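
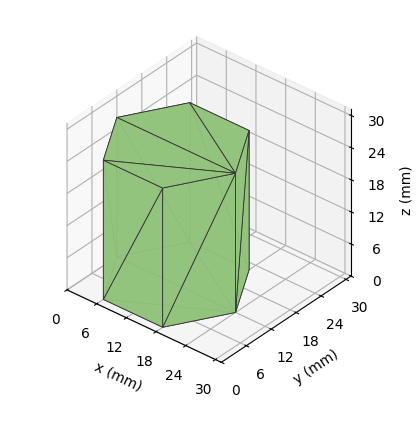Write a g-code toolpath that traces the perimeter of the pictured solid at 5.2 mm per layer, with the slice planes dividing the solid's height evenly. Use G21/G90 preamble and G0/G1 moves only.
Reading the render: the shape is a regular 6-sided prism (a cylinder approximated with 6 flat sides), circumscribed radius ≈ 12 mm, height ≈ 26 mm (dimensions read to the nearest mm from the axis ticks). For the g-code, the solid's height is divided into equal slices at the stated Δz and each level perimeter traced with G1 moves after a G0 lift.

; perimeter-only toolpath
G21 ; units = mm
G90 ; absolute positioning
G28 ; home
; layer 1
G0 Z5.2
G0 X24.0 Y12.0
G1 X18.0 Y22.4
G1 X6.0 Y22.4
G1 X0.0 Y12.0
G1 X6.0 Y1.6
G1 X18.0 Y1.6
G1 X24.0 Y12.0
; layer 2
G0 Z10.4
G0 X24.0 Y12.0
G1 X18.0 Y22.4
G1 X6.0 Y22.4
G1 X0.0 Y12.0
G1 X6.0 Y1.6
G1 X18.0 Y1.6
G1 X24.0 Y12.0
; layer 3
G0 Z15.6
G0 X24.0 Y12.0
G1 X18.0 Y22.4
G1 X6.0 Y22.4
G1 X0.0 Y12.0
G1 X6.0 Y1.6
G1 X18.0 Y1.6
G1 X24.0 Y12.0
; layer 4
G0 Z20.8
G0 X24.0 Y12.0
G1 X18.0 Y22.4
G1 X6.0 Y22.4
G1 X0.0 Y12.0
G1 X6.0 Y1.6
G1 X18.0 Y1.6
G1 X24.0 Y12.0
; layer 5
G0 Z26.0
G0 X24.0 Y12.0
G1 X18.0 Y22.4
G1 X6.0 Y22.4
G1 X0.0 Y12.0
G1 X6.0 Y1.6
G1 X18.0 Y1.6
G1 X24.0 Y12.0
M2 ; end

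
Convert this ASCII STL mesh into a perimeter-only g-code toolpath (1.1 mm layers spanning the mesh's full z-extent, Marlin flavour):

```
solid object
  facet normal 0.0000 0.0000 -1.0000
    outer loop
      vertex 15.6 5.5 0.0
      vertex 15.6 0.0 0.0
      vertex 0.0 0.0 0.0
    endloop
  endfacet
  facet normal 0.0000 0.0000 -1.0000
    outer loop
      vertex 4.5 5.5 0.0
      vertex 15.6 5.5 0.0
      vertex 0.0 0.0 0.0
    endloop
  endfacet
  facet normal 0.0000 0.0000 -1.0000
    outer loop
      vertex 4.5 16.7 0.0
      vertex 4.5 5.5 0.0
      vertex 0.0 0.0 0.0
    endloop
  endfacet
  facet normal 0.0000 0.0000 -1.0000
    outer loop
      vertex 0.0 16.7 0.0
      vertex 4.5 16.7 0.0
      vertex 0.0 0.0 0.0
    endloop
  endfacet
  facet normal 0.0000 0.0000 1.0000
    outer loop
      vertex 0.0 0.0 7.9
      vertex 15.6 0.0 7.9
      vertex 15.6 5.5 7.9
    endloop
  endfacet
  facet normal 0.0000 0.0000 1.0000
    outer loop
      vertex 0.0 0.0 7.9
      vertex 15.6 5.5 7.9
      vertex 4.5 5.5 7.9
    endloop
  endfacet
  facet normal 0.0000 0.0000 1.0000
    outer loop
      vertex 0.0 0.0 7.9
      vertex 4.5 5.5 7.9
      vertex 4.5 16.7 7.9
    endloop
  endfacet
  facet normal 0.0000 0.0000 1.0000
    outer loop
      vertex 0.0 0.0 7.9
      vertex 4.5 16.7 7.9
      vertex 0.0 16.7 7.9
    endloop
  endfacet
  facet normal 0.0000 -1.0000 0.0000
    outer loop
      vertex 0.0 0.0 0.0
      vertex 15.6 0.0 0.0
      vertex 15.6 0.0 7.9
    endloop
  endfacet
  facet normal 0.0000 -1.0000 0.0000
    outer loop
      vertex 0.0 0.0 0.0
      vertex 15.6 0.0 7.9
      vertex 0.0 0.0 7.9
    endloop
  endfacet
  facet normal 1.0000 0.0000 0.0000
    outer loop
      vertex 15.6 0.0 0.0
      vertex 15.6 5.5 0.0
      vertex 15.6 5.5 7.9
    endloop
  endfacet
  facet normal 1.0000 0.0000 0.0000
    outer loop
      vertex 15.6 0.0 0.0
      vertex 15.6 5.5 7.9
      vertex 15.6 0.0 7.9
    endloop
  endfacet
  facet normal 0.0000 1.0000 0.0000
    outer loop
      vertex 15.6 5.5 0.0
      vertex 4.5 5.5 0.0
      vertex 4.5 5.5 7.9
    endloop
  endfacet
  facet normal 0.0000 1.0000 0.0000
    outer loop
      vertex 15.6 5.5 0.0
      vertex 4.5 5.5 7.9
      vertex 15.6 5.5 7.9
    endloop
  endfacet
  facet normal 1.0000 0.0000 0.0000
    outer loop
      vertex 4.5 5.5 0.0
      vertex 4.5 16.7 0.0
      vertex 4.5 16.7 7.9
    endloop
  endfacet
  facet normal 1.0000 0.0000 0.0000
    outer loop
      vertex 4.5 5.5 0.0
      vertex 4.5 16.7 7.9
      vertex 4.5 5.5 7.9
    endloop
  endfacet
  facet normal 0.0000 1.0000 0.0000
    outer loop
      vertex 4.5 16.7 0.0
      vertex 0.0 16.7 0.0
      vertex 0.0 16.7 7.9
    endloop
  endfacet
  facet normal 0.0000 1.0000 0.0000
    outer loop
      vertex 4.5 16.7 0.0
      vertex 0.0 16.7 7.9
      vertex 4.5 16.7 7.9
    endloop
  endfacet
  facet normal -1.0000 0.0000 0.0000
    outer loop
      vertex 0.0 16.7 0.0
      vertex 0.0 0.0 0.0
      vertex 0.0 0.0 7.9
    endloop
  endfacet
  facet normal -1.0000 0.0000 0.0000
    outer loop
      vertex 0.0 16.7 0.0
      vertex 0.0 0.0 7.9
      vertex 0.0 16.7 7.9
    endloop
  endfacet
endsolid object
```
; perimeter-only toolpath
G21 ; units = mm
G90 ; absolute positioning
G28 ; home
; layer 1
G0 Z1.1
G0 X0.0 Y0.0
G1 X15.6 Y0.0
G1 X15.6 Y5.5
G1 X4.5 Y5.5
G1 X4.5 Y16.7
G1 X0.0 Y16.7
G1 X0.0 Y0.0
; layer 2
G0 Z2.3
G0 X0.0 Y0.0
G1 X15.6 Y0.0
G1 X15.6 Y5.5
G1 X4.5 Y5.5
G1 X4.5 Y16.7
G1 X0.0 Y16.7
G1 X0.0 Y0.0
; layer 3
G0 Z3.4
G0 X0.0 Y0.0
G1 X15.6 Y0.0
G1 X15.6 Y5.5
G1 X4.5 Y5.5
G1 X4.5 Y16.7
G1 X0.0 Y16.7
G1 X0.0 Y0.0
; layer 4
G0 Z4.5
G0 X0.0 Y0.0
G1 X15.6 Y0.0
G1 X15.6 Y5.5
G1 X4.5 Y5.5
G1 X4.5 Y16.7
G1 X0.0 Y16.7
G1 X0.0 Y0.0
; layer 5
G0 Z5.6
G0 X0.0 Y0.0
G1 X15.6 Y0.0
G1 X15.6 Y5.5
G1 X4.5 Y5.5
G1 X4.5 Y16.7
G1 X0.0 Y16.7
G1 X0.0 Y0.0
; layer 6
G0 Z6.8
G0 X0.0 Y0.0
G1 X15.6 Y0.0
G1 X15.6 Y5.5
G1 X4.5 Y5.5
G1 X4.5 Y16.7
G1 X0.0 Y16.7
G1 X0.0 Y0.0
; layer 7
G0 Z7.9
G0 X0.0 Y0.0
G1 X15.6 Y0.0
G1 X15.6 Y5.5
G1 X4.5 Y5.5
G1 X4.5 Y16.7
G1 X0.0 Y16.7
G1 X0.0 Y0.0
M2 ; end

The solid is an L-shaped prism: outer 15.6 × 16.7 mm, arm thicknesses ≈ 5.5 mm (horizontal) and 4.5 mm (vertical), extruded 7.9 mm in z. Slicing at Δz = 1.1 mm — 7 equal slices spanning the solid's height, so layer i sits at z = i·h/7 — gives 7 non-empty perimeters. Each is a 6-segment closed polygon; G0 lifts to the layer z and rapids to the start vertex, then G1 traces the edges.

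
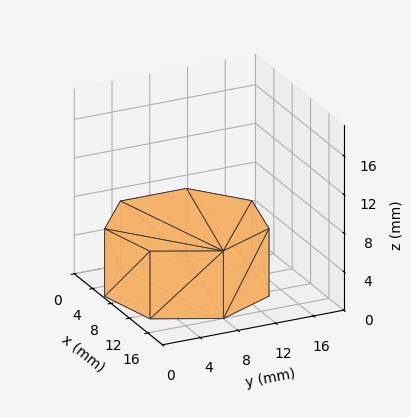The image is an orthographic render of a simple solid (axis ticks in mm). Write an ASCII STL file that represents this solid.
Reading the render: the shape is a regular 7-sided prism (a cylinder approximated with 7 flat sides), circumscribed radius ≈ 8 mm, height ≈ 7 mm (dimensions read to the nearest mm from the axis ticks). For the STL, each face is triangulated and given an outward normal.

solid part
  facet normal 0.0000 0.0000 -1.0000
    outer loop
      vertex 6.2 15.8 0.0
      vertex 13.0 14.3 0.0
      vertex 16.0 8.0 0.0
    endloop
  endfacet
  facet normal 0.0000 0.0000 -1.0000
    outer loop
      vertex 0.8 11.5 0.0
      vertex 6.2 15.8 0.0
      vertex 16.0 8.0 0.0
    endloop
  endfacet
  facet normal 0.0000 0.0000 -1.0000
    outer loop
      vertex 0.8 4.5 0.0
      vertex 0.8 11.5 0.0
      vertex 16.0 8.0 0.0
    endloop
  endfacet
  facet normal 0.0000 0.0000 -1.0000
    outer loop
      vertex 6.2 0.2 0.0
      vertex 0.8 4.5 0.0
      vertex 16.0 8.0 0.0
    endloop
  endfacet
  facet normal 0.0000 0.0000 -1.0000
    outer loop
      vertex 13.0 1.7 0.0
      vertex 6.2 0.2 0.0
      vertex 16.0 8.0 0.0
    endloop
  endfacet
  facet normal 0.0000 0.0000 1.0000
    outer loop
      vertex 16.0 8.0 7.0
      vertex 13.0 14.3 7.0
      vertex 6.2 15.8 7.0
    endloop
  endfacet
  facet normal 0.0000 0.0000 1.0000
    outer loop
      vertex 16.0 8.0 7.0
      vertex 6.2 15.8 7.0
      vertex 0.8 11.5 7.0
    endloop
  endfacet
  facet normal 0.0000 0.0000 1.0000
    outer loop
      vertex 16.0 8.0 7.0
      vertex 0.8 11.5 7.0
      vertex 0.8 4.5 7.0
    endloop
  endfacet
  facet normal 0.0000 0.0000 1.0000
    outer loop
      vertex 16.0 8.0 7.0
      vertex 0.8 4.5 7.0
      vertex 6.2 0.2 7.0
    endloop
  endfacet
  facet normal 0.0000 0.0000 1.0000
    outer loop
      vertex 16.0 8.0 7.0
      vertex 6.2 0.2 7.0
      vertex 13.0 1.7 7.0
    endloop
  endfacet
  facet normal 0.9029 0.4299 0.0000
    outer loop
      vertex 16.0 8.0 0.0
      vertex 13.0 14.3 0.0
      vertex 13.0 14.3 7.0
    endloop
  endfacet
  facet normal 0.9029 0.4299 0.0000
    outer loop
      vertex 16.0 8.0 0.0
      vertex 13.0 14.3 7.0
      vertex 16.0 8.0 7.0
    endloop
  endfacet
  facet normal 0.2154 0.9765 0.0000
    outer loop
      vertex 13.0 14.3 0.0
      vertex 6.2 15.8 0.0
      vertex 6.2 15.8 7.0
    endloop
  endfacet
  facet normal 0.2154 0.9765 0.0000
    outer loop
      vertex 13.0 14.3 0.0
      vertex 6.2 15.8 7.0
      vertex 13.0 14.3 7.0
    endloop
  endfacet
  facet normal -0.6229 0.7823 0.0000
    outer loop
      vertex 6.2 15.8 0.0
      vertex 0.8 11.5 0.0
      vertex 0.8 11.5 7.0
    endloop
  endfacet
  facet normal -0.6229 0.7823 0.0000
    outer loop
      vertex 6.2 15.8 0.0
      vertex 0.8 11.5 7.0
      vertex 6.2 15.8 7.0
    endloop
  endfacet
  facet normal -1.0000 0.0000 0.0000
    outer loop
      vertex 0.8 11.5 0.0
      vertex 0.8 4.5 0.0
      vertex 0.8 4.5 7.0
    endloop
  endfacet
  facet normal -1.0000 0.0000 0.0000
    outer loop
      vertex 0.8 11.5 0.0
      vertex 0.8 4.5 7.0
      vertex 0.8 11.5 7.0
    endloop
  endfacet
  facet normal -0.6229 -0.7823 0.0000
    outer loop
      vertex 0.8 4.5 0.0
      vertex 6.2 0.2 0.0
      vertex 6.2 0.2 7.0
    endloop
  endfacet
  facet normal -0.6229 -0.7823 0.0000
    outer loop
      vertex 0.8 4.5 0.0
      vertex 6.2 0.2 7.0
      vertex 0.8 4.5 7.0
    endloop
  endfacet
  facet normal 0.2154 -0.9765 0.0000
    outer loop
      vertex 6.2 0.2 0.0
      vertex 13.0 1.7 0.0
      vertex 13.0 1.7 7.0
    endloop
  endfacet
  facet normal 0.2154 -0.9765 0.0000
    outer loop
      vertex 6.2 0.2 0.0
      vertex 13.0 1.7 7.0
      vertex 6.2 0.2 7.0
    endloop
  endfacet
  facet normal 0.9029 -0.4299 0.0000
    outer loop
      vertex 13.0 1.7 0.0
      vertex 16.0 8.0 0.0
      vertex 16.0 8.0 7.0
    endloop
  endfacet
  facet normal 0.9029 -0.4299 0.0000
    outer loop
      vertex 13.0 1.7 0.0
      vertex 16.0 8.0 7.0
      vertex 13.0 1.7 7.0
    endloop
  endfacet
endsolid part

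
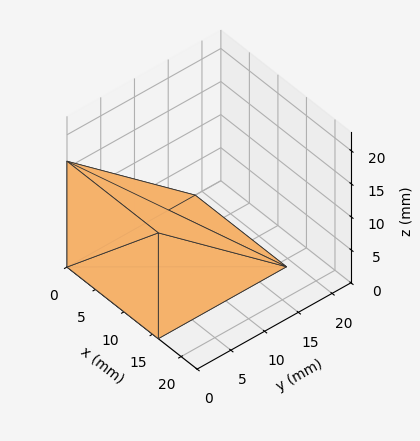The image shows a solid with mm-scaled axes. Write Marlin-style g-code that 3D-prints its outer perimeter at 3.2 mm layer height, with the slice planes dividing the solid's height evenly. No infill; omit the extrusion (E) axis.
Reading the render: the shape is a wedge (ramp): 16 × 19 mm base, rising to 16 mm along the y=0 edge and sloping linearly to z=0 at y=19 (dimensions read to the nearest mm from the axis ticks). For the g-code, the solid's height is divided into equal slices at the stated Δz and each level perimeter traced with G1 moves after a G0 lift.

; perimeter-only toolpath
G21 ; units = mm
G90 ; absolute positioning
G28 ; home
; layer 1
G0 Z3.2
G0 X0.0 Y0.0
G1 X16.0 Y0.0
G1 X16.0 Y15.2
G1 X0.0 Y15.2
G1 X0.0 Y0.0
; layer 2
G0 Z6.4
G0 X0.0 Y0.0
G1 X16.0 Y0.0
G1 X16.0 Y11.4
G1 X0.0 Y11.4
G1 X0.0 Y0.0
; layer 3
G0 Z9.6
G0 X0.0 Y0.0
G1 X16.0 Y0.0
G1 X16.0 Y7.6
G1 X0.0 Y7.6
G1 X0.0 Y0.0
; layer 4
G0 Z12.8
G0 X0.0 Y0.0
G1 X16.0 Y0.0
G1 X16.0 Y3.8
G1 X0.0 Y3.8
G1 X0.0 Y0.0
M2 ; end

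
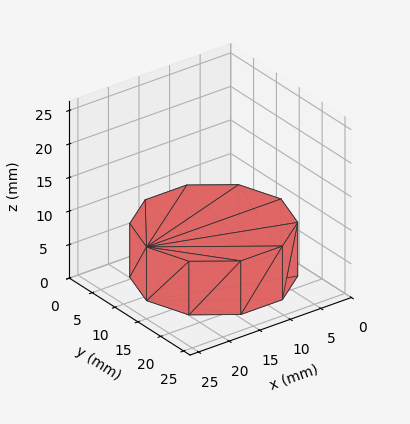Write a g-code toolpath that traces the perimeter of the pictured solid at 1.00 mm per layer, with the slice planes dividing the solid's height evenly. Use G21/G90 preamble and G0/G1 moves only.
Reading the render: the shape is a regular 10-sided prism (a cylinder approximated with 10 flat sides), circumscribed radius ≈ 11 mm, height ≈ 8 mm (dimensions read to the nearest mm from the axis ticks). For the g-code, the solid's height is divided into equal slices at the stated Δz and each level perimeter traced with G1 moves after a G0 lift.

; perimeter-only toolpath
G21 ; units = mm
G90 ; absolute positioning
G28 ; home
; layer 1
G0 Z1.00
G0 X22.00 Y11.00
G1 X19.90 Y17.47
G1 X14.40 Y21.46
G1 X7.60 Y21.46
G1 X2.10 Y17.47
G1 X0.00 Y11.00
G1 X2.10 Y4.53
G1 X7.60 Y0.54
G1 X14.40 Y0.54
G1 X19.90 Y4.53
G1 X22.00 Y11.00
; layer 2
G0 Z2.00
G0 X22.00 Y11.00
G1 X19.90 Y17.47
G1 X14.40 Y21.46
G1 X7.60 Y21.46
G1 X2.10 Y17.47
G1 X0.00 Y11.00
G1 X2.10 Y4.53
G1 X7.60 Y0.54
G1 X14.40 Y0.54
G1 X19.90 Y4.53
G1 X22.00 Y11.00
; layer 3
G0 Z3.00
G0 X22.00 Y11.00
G1 X19.90 Y17.47
G1 X14.40 Y21.46
G1 X7.60 Y21.46
G1 X2.10 Y17.47
G1 X0.00 Y11.00
G1 X2.10 Y4.53
G1 X7.60 Y0.54
G1 X14.40 Y0.54
G1 X19.90 Y4.53
G1 X22.00 Y11.00
; layer 4
G0 Z4.00
G0 X22.00 Y11.00
G1 X19.90 Y17.47
G1 X14.40 Y21.46
G1 X7.60 Y21.46
G1 X2.10 Y17.47
G1 X0.00 Y11.00
G1 X2.10 Y4.53
G1 X7.60 Y0.54
G1 X14.40 Y0.54
G1 X19.90 Y4.53
G1 X22.00 Y11.00
; layer 5
G0 Z5.00
G0 X22.00 Y11.00
G1 X19.90 Y17.47
G1 X14.40 Y21.46
G1 X7.60 Y21.46
G1 X2.10 Y17.47
G1 X0.00 Y11.00
G1 X2.10 Y4.53
G1 X7.60 Y0.54
G1 X14.40 Y0.54
G1 X19.90 Y4.53
G1 X22.00 Y11.00
; layer 6
G0 Z6.00
G0 X22.00 Y11.00
G1 X19.90 Y17.47
G1 X14.40 Y21.46
G1 X7.60 Y21.46
G1 X2.10 Y17.47
G1 X0.00 Y11.00
G1 X2.10 Y4.53
G1 X7.60 Y0.54
G1 X14.40 Y0.54
G1 X19.90 Y4.53
G1 X22.00 Y11.00
; layer 7
G0 Z7.00
G0 X22.00 Y11.00
G1 X19.90 Y17.47
G1 X14.40 Y21.46
G1 X7.60 Y21.46
G1 X2.10 Y17.47
G1 X0.00 Y11.00
G1 X2.10 Y4.53
G1 X7.60 Y0.54
G1 X14.40 Y0.54
G1 X19.90 Y4.53
G1 X22.00 Y11.00
; layer 8
G0 Z8.00
G0 X22.00 Y11.00
G1 X19.90 Y17.47
G1 X14.40 Y21.46
G1 X7.60 Y21.46
G1 X2.10 Y17.47
G1 X0.00 Y11.00
G1 X2.10 Y4.53
G1 X7.60 Y0.54
G1 X14.40 Y0.54
G1 X19.90 Y4.53
G1 X22.00 Y11.00
M2 ; end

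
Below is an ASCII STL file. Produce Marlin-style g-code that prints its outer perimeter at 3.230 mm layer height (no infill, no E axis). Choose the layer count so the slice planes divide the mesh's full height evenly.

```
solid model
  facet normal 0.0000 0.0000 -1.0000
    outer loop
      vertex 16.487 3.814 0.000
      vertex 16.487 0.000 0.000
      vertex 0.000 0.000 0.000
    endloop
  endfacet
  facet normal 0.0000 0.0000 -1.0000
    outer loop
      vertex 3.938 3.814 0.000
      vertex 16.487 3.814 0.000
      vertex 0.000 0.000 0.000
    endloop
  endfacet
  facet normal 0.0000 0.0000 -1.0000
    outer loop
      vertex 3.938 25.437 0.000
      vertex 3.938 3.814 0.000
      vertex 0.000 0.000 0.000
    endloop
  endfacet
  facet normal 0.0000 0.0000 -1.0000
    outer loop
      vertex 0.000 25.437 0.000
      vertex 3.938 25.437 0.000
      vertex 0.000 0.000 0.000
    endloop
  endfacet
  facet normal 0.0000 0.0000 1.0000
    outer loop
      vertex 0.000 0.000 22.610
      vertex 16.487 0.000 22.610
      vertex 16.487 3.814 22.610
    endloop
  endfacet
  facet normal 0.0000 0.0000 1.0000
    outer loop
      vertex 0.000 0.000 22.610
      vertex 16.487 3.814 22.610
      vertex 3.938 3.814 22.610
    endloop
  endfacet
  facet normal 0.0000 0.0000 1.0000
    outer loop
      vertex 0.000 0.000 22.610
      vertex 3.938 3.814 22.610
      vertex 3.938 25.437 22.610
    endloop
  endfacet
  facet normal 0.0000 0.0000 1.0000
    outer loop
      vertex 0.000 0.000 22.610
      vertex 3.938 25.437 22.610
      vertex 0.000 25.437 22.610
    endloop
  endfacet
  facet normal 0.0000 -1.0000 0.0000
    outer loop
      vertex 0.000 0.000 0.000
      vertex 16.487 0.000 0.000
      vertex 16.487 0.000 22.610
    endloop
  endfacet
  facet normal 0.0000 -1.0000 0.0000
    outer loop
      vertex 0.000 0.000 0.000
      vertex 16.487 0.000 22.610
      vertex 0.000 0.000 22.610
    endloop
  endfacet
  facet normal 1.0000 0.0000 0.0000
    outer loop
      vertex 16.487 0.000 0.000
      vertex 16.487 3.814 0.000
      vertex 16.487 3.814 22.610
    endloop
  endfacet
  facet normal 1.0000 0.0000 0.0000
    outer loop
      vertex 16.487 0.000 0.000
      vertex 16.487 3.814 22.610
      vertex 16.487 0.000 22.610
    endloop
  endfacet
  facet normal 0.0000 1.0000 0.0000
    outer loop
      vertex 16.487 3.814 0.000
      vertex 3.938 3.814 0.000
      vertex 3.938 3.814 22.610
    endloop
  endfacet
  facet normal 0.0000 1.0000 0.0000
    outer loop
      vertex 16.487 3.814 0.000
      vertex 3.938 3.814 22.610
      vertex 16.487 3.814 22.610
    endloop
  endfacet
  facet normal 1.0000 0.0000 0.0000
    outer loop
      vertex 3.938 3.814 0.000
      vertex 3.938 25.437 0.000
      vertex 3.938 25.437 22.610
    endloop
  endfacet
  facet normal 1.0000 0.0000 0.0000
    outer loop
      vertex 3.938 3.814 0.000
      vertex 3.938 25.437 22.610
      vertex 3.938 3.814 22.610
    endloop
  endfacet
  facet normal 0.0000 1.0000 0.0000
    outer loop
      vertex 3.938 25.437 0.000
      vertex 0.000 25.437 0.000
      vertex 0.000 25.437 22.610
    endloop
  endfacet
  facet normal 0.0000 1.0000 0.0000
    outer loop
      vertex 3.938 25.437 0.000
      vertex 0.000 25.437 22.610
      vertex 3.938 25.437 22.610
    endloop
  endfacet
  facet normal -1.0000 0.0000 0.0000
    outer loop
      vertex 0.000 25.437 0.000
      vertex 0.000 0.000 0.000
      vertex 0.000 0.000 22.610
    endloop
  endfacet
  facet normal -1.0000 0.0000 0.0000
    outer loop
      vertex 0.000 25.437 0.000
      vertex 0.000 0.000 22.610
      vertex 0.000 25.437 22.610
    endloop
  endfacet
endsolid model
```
; perimeter-only toolpath
G21 ; units = mm
G90 ; absolute positioning
G28 ; home
; layer 1
G0 Z3.230
G0 X0.000 Y0.000
G1 X16.487 Y0.000
G1 X16.487 Y3.814
G1 X3.938 Y3.814
G1 X3.938 Y25.437
G1 X0.000 Y25.437
G1 X0.000 Y0.000
; layer 2
G0 Z6.460
G0 X0.000 Y0.000
G1 X16.487 Y0.000
G1 X16.487 Y3.814
G1 X3.938 Y3.814
G1 X3.938 Y25.437
G1 X0.000 Y25.437
G1 X0.000 Y0.000
; layer 3
G0 Z9.690
G0 X0.000 Y0.000
G1 X16.487 Y0.000
G1 X16.487 Y3.814
G1 X3.938 Y3.814
G1 X3.938 Y25.437
G1 X0.000 Y25.437
G1 X0.000 Y0.000
; layer 4
G0 Z12.920
G0 X0.000 Y0.000
G1 X16.487 Y0.000
G1 X16.487 Y3.814
G1 X3.938 Y3.814
G1 X3.938 Y25.437
G1 X0.000 Y25.437
G1 X0.000 Y0.000
; layer 5
G0 Z16.150
G0 X0.000 Y0.000
G1 X16.487 Y0.000
G1 X16.487 Y3.814
G1 X3.938 Y3.814
G1 X3.938 Y25.437
G1 X0.000 Y25.437
G1 X0.000 Y0.000
; layer 6
G0 Z19.380
G0 X0.000 Y0.000
G1 X16.487 Y0.000
G1 X16.487 Y3.814
G1 X3.938 Y3.814
G1 X3.938 Y25.437
G1 X0.000 Y25.437
G1 X0.000 Y0.000
; layer 7
G0 Z22.610
G0 X0.000 Y0.000
G1 X16.487 Y0.000
G1 X16.487 Y3.814
G1 X3.938 Y3.814
G1 X3.938 Y25.437
G1 X0.000 Y25.437
G1 X0.000 Y0.000
M2 ; end

The solid is an L-shaped prism: outer 16.5 × 25.4 mm, arm thicknesses ≈ 3.81 mm (horizontal) and 3.94 mm (vertical), extruded 22.6 mm in z. Slicing at Δz = 3.230 mm — 7 equal slices spanning the solid's height, so layer i sits at z = i·h/7 — gives 7 non-empty perimeters. Each is a 6-segment closed polygon; G0 lifts to the layer z and rapids to the start vertex, then G1 traces the edges.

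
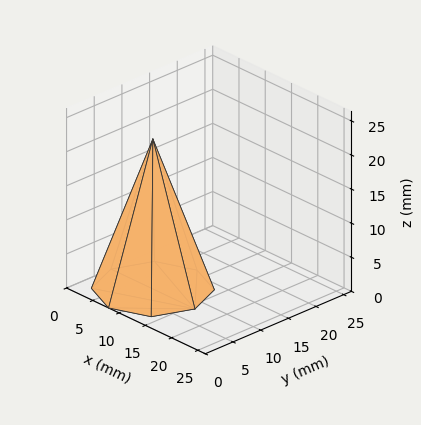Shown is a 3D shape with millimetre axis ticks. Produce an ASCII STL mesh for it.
Reading the render: the shape is a regular 8-sided pyramid, base circumscribed radius ≈ 8 mm, apex at z ≈ 22 mm (dimensions read to the nearest mm from the axis ticks). For the STL, each face is triangulated and given an outward normal.

solid part
  facet normal 0.0000 0.0000 -1.0000
    outer loop
      vertex 8.0 16.0 0.0
      vertex 13.7 13.7 0.0
      vertex 16.0 8.0 0.0
    endloop
  endfacet
  facet normal 0.0000 0.0000 -1.0000
    outer loop
      vertex 2.3 13.7 0.0
      vertex 8.0 16.0 0.0
      vertex 16.0 8.0 0.0
    endloop
  endfacet
  facet normal 0.0000 0.0000 -1.0000
    outer loop
      vertex 0.0 8.0 0.0
      vertex 2.3 13.7 0.0
      vertex 16.0 8.0 0.0
    endloop
  endfacet
  facet normal 0.0000 0.0000 -1.0000
    outer loop
      vertex 2.3 2.3 0.0
      vertex 0.0 8.0 0.0
      vertex 16.0 8.0 0.0
    endloop
  endfacet
  facet normal 0.0000 0.0000 -1.0000
    outer loop
      vertex 8.0 0.0 0.0
      vertex 2.3 2.3 0.0
      vertex 16.0 8.0 0.0
    endloop
  endfacet
  facet normal 0.0000 0.0000 -1.0000
    outer loop
      vertex 13.7 2.3 0.0
      vertex 8.0 0.0 0.0
      vertex 16.0 8.0 0.0
    endloop
  endfacet
  facet normal 0.8787 0.3546 0.3195
    outer loop
      vertex 16.0 8.0 0.0
      vertex 13.7 13.7 0.0
      vertex 8.0 8.0 22.0
    endloop
  endfacet
  facet normal 0.3546 0.8787 0.3195
    outer loop
      vertex 13.7 13.7 0.0
      vertex 8.0 16.0 0.0
      vertex 8.0 8.0 22.0
    endloop
  endfacet
  facet normal -0.3546 0.8787 0.3195
    outer loop
      vertex 8.0 16.0 0.0
      vertex 2.3 13.7 0.0
      vertex 8.0 8.0 22.0
    endloop
  endfacet
  facet normal -0.8787 0.3546 0.3195
    outer loop
      vertex 2.3 13.7 0.0
      vertex 0.0 8.0 0.0
      vertex 8.0 8.0 22.0
    endloop
  endfacet
  facet normal -0.8787 -0.3546 0.3195
    outer loop
      vertex 0.0 8.0 0.0
      vertex 2.3 2.3 0.0
      vertex 8.0 8.0 22.0
    endloop
  endfacet
  facet normal -0.3546 -0.8787 0.3195
    outer loop
      vertex 2.3 2.3 0.0
      vertex 8.0 0.0 0.0
      vertex 8.0 8.0 22.0
    endloop
  endfacet
  facet normal 0.3546 -0.8787 0.3195
    outer loop
      vertex 8.0 0.0 0.0
      vertex 13.7 2.3 0.0
      vertex 8.0 8.0 22.0
    endloop
  endfacet
  facet normal 0.8787 -0.3546 0.3195
    outer loop
      vertex 13.7 2.3 0.0
      vertex 16.0 8.0 0.0
      vertex 8.0 8.0 22.0
    endloop
  endfacet
endsolid part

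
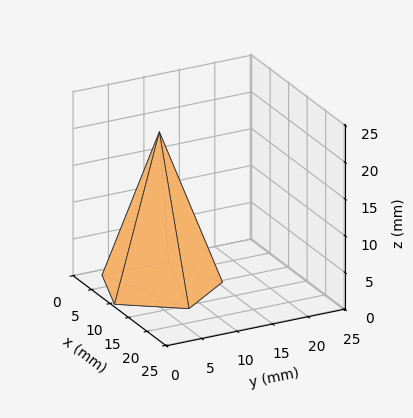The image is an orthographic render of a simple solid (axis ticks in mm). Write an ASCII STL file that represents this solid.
Reading the render: the shape is a regular 5-sided pyramid, base circumscribed radius ≈ 8 mm, apex at z ≈ 21 mm (dimensions read to the nearest mm from the axis ticks). For the STL, each face is triangulated and given an outward normal.

solid part
  facet normal 0.0000 0.0000 -1.0000
    outer loop
      vertex 1.53 12.70 0.00
      vertex 10.47 15.61 0.00
      vertex 16.00 8.00 0.00
    endloop
  endfacet
  facet normal 0.0000 0.0000 -1.0000
    outer loop
      vertex 1.53 3.30 0.00
      vertex 1.53 12.70 0.00
      vertex 16.00 8.00 0.00
    endloop
  endfacet
  facet normal 0.0000 0.0000 -1.0000
    outer loop
      vertex 10.47 0.39 0.00
      vertex 1.53 3.30 0.00
      vertex 16.00 8.00 0.00
    endloop
  endfacet
  facet normal 0.7731 0.5618 0.2945
    outer loop
      vertex 16.00 8.00 0.00
      vertex 10.47 15.61 0.00
      vertex 8.00 8.00 21.00
    endloop
  endfacet
  facet normal -0.2958 0.9087 0.2945
    outer loop
      vertex 10.47 15.61 0.00
      vertex 1.53 12.70 0.00
      vertex 8.00 8.00 21.00
    endloop
  endfacet
  facet normal -0.9557 0.0000 0.2944
    outer loop
      vertex 1.53 12.70 0.00
      vertex 1.53 3.30 0.00
      vertex 8.00 8.00 21.00
    endloop
  endfacet
  facet normal -0.2958 -0.9087 0.2945
    outer loop
      vertex 1.53 3.30 0.00
      vertex 10.47 0.39 0.00
      vertex 8.00 8.00 21.00
    endloop
  endfacet
  facet normal 0.7731 -0.5618 0.2945
    outer loop
      vertex 10.47 0.39 0.00
      vertex 16.00 8.00 0.00
      vertex 8.00 8.00 21.00
    endloop
  endfacet
endsolid part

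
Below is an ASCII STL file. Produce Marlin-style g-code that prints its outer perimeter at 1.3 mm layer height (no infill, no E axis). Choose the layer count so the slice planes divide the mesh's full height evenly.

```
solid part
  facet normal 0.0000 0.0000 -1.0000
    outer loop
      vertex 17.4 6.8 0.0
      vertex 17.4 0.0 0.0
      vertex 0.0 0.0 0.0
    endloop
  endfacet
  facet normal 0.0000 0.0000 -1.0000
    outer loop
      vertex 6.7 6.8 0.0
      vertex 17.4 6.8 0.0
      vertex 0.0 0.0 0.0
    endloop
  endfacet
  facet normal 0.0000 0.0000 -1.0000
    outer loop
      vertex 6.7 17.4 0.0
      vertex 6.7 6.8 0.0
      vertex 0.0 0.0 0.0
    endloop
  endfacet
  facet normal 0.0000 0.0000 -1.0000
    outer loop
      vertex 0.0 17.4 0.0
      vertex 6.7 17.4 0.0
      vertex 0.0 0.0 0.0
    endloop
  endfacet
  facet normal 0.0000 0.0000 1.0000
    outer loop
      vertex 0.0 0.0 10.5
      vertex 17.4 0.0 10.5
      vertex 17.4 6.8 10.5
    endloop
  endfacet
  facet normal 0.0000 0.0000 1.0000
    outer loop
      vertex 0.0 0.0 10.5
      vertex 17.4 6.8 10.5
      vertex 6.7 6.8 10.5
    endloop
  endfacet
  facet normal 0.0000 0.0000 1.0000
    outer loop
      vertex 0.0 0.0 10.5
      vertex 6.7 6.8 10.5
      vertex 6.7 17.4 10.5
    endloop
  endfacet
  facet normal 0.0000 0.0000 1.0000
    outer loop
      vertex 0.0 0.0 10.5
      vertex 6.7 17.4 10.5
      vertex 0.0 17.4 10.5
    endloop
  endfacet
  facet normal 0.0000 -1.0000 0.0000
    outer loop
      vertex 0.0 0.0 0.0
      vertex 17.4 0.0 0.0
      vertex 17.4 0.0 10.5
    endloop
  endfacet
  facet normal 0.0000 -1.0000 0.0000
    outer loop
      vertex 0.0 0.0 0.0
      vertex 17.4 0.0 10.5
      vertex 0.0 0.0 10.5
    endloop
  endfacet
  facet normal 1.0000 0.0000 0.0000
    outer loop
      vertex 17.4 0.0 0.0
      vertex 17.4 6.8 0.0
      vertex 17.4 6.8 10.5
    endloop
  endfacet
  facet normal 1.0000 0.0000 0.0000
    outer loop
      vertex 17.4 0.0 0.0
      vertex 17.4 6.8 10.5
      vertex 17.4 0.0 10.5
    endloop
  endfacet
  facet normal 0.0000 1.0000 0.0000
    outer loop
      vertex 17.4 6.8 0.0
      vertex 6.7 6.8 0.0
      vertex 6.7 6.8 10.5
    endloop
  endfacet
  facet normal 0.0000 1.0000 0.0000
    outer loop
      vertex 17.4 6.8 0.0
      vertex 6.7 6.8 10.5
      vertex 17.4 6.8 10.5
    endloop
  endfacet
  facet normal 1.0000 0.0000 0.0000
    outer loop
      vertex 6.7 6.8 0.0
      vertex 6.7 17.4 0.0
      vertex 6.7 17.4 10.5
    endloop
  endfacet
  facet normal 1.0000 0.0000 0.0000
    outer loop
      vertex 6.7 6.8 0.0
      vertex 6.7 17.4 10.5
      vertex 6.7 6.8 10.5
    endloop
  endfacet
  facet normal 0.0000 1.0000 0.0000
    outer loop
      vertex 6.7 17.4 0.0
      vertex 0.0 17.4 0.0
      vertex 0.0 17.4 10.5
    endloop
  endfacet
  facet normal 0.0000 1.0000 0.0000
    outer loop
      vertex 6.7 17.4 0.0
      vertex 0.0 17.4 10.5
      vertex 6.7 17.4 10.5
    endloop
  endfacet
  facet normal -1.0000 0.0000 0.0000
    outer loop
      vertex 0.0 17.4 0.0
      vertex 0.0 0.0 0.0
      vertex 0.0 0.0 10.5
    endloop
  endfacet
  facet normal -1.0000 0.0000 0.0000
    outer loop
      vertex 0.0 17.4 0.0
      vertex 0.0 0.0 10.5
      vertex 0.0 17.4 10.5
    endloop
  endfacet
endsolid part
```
; perimeter-only toolpath
G21 ; units = mm
G90 ; absolute positioning
G28 ; home
; layer 1
G0 Z1.3
G0 X0.0 Y0.0
G1 X17.4 Y0.0
G1 X17.4 Y6.8
G1 X6.7 Y6.8
G1 X6.7 Y17.4
G1 X0.0 Y17.4
G1 X0.0 Y0.0
; layer 2
G0 Z2.6
G0 X0.0 Y0.0
G1 X17.4 Y0.0
G1 X17.4 Y6.8
G1 X6.7 Y6.8
G1 X6.7 Y17.4
G1 X0.0 Y17.4
G1 X0.0 Y0.0
; layer 3
G0 Z3.9
G0 X0.0 Y0.0
G1 X17.4 Y0.0
G1 X17.4 Y6.8
G1 X6.7 Y6.8
G1 X6.7 Y17.4
G1 X0.0 Y17.4
G1 X0.0 Y0.0
; layer 4
G0 Z5.2
G0 X0.0 Y0.0
G1 X17.4 Y0.0
G1 X17.4 Y6.8
G1 X6.7 Y6.8
G1 X6.7 Y17.4
G1 X0.0 Y17.4
G1 X0.0 Y0.0
; layer 5
G0 Z6.6
G0 X0.0 Y0.0
G1 X17.4 Y0.0
G1 X17.4 Y6.8
G1 X6.7 Y6.8
G1 X6.7 Y17.4
G1 X0.0 Y17.4
G1 X0.0 Y0.0
; layer 6
G0 Z7.9
G0 X0.0 Y0.0
G1 X17.4 Y0.0
G1 X17.4 Y6.8
G1 X6.7 Y6.8
G1 X6.7 Y17.4
G1 X0.0 Y17.4
G1 X0.0 Y0.0
; layer 7
G0 Z9.2
G0 X0.0 Y0.0
G1 X17.4 Y0.0
G1 X17.4 Y6.8
G1 X6.7 Y6.8
G1 X6.7 Y17.4
G1 X0.0 Y17.4
G1 X0.0 Y0.0
; layer 8
G0 Z10.5
G0 X0.0 Y0.0
G1 X17.4 Y0.0
G1 X17.4 Y6.8
G1 X6.7 Y6.8
G1 X6.7 Y17.4
G1 X0.0 Y17.4
G1 X0.0 Y0.0
M2 ; end

The solid is an L-shaped prism: outer 17.4 × 17.4 mm, arm thicknesses ≈ 6.8 mm (horizontal) and 6.7 mm (vertical), extruded 10.5 mm in z. Slicing at Δz = 1.3 mm — 8 equal slices spanning the solid's height, so layer i sits at z = i·h/8 — gives 8 non-empty perimeters. Each is a 6-segment closed polygon; G0 lifts to the layer z and rapids to the start vertex, then G1 traces the edges.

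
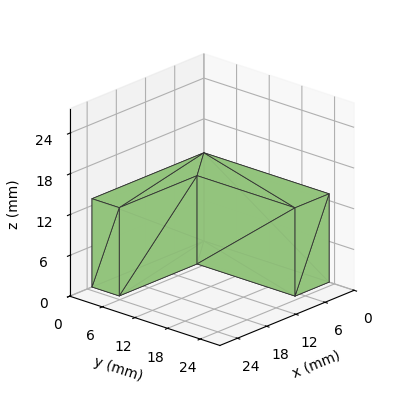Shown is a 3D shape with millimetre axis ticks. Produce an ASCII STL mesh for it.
Reading the render: the shape is an L-shaped prism: outer 23 × 23 mm, arm thicknesses ≈ 5 mm (horizontal) and 7 mm (vertical), extruded 13 mm in z (dimensions read to the nearest mm from the axis ticks). For the STL, each face is triangulated and given an outward normal.

solid part
  facet normal 0.0000 0.0000 -1.0000
    outer loop
      vertex 23.00 5.00 0.00
      vertex 23.00 0.00 0.00
      vertex 0.00 0.00 0.00
    endloop
  endfacet
  facet normal 0.0000 0.0000 -1.0000
    outer loop
      vertex 7.00 5.00 0.00
      vertex 23.00 5.00 0.00
      vertex 0.00 0.00 0.00
    endloop
  endfacet
  facet normal 0.0000 0.0000 -1.0000
    outer loop
      vertex 7.00 23.00 0.00
      vertex 7.00 5.00 0.00
      vertex 0.00 0.00 0.00
    endloop
  endfacet
  facet normal 0.0000 0.0000 -1.0000
    outer loop
      vertex 0.00 23.00 0.00
      vertex 7.00 23.00 0.00
      vertex 0.00 0.00 0.00
    endloop
  endfacet
  facet normal 0.0000 0.0000 1.0000
    outer loop
      vertex 0.00 0.00 13.00
      vertex 23.00 0.00 13.00
      vertex 23.00 5.00 13.00
    endloop
  endfacet
  facet normal 0.0000 0.0000 1.0000
    outer loop
      vertex 0.00 0.00 13.00
      vertex 23.00 5.00 13.00
      vertex 7.00 5.00 13.00
    endloop
  endfacet
  facet normal 0.0000 0.0000 1.0000
    outer loop
      vertex 0.00 0.00 13.00
      vertex 7.00 5.00 13.00
      vertex 7.00 23.00 13.00
    endloop
  endfacet
  facet normal 0.0000 0.0000 1.0000
    outer loop
      vertex 0.00 0.00 13.00
      vertex 7.00 23.00 13.00
      vertex 0.00 23.00 13.00
    endloop
  endfacet
  facet normal 0.0000 -1.0000 0.0000
    outer loop
      vertex 0.00 0.00 0.00
      vertex 23.00 0.00 0.00
      vertex 23.00 0.00 13.00
    endloop
  endfacet
  facet normal 0.0000 -1.0000 0.0000
    outer loop
      vertex 0.00 0.00 0.00
      vertex 23.00 0.00 13.00
      vertex 0.00 0.00 13.00
    endloop
  endfacet
  facet normal 1.0000 0.0000 0.0000
    outer loop
      vertex 23.00 0.00 0.00
      vertex 23.00 5.00 0.00
      vertex 23.00 5.00 13.00
    endloop
  endfacet
  facet normal 1.0000 0.0000 0.0000
    outer loop
      vertex 23.00 0.00 0.00
      vertex 23.00 5.00 13.00
      vertex 23.00 0.00 13.00
    endloop
  endfacet
  facet normal 0.0000 1.0000 0.0000
    outer loop
      vertex 23.00 5.00 0.00
      vertex 7.00 5.00 0.00
      vertex 7.00 5.00 13.00
    endloop
  endfacet
  facet normal 0.0000 1.0000 0.0000
    outer loop
      vertex 23.00 5.00 0.00
      vertex 7.00 5.00 13.00
      vertex 23.00 5.00 13.00
    endloop
  endfacet
  facet normal 1.0000 0.0000 0.0000
    outer loop
      vertex 7.00 5.00 0.00
      vertex 7.00 23.00 0.00
      vertex 7.00 23.00 13.00
    endloop
  endfacet
  facet normal 1.0000 0.0000 0.0000
    outer loop
      vertex 7.00 5.00 0.00
      vertex 7.00 23.00 13.00
      vertex 7.00 5.00 13.00
    endloop
  endfacet
  facet normal 0.0000 1.0000 0.0000
    outer loop
      vertex 7.00 23.00 0.00
      vertex 0.00 23.00 0.00
      vertex 0.00 23.00 13.00
    endloop
  endfacet
  facet normal 0.0000 1.0000 0.0000
    outer loop
      vertex 7.00 23.00 0.00
      vertex 0.00 23.00 13.00
      vertex 7.00 23.00 13.00
    endloop
  endfacet
  facet normal -1.0000 0.0000 0.0000
    outer loop
      vertex 0.00 23.00 0.00
      vertex 0.00 0.00 0.00
      vertex 0.00 0.00 13.00
    endloop
  endfacet
  facet normal -1.0000 0.0000 0.0000
    outer loop
      vertex 0.00 23.00 0.00
      vertex 0.00 0.00 13.00
      vertex 0.00 23.00 13.00
    endloop
  endfacet
endsolid part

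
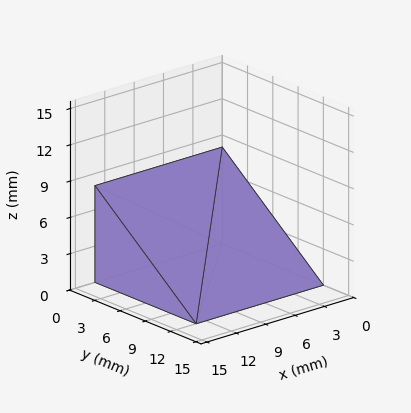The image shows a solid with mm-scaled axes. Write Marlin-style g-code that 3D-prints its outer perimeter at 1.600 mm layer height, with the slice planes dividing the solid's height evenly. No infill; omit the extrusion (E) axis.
Reading the render: the shape is a wedge (ramp): 13 × 12 mm base, rising to 8 mm along the y=0 edge and sloping linearly to z=0 at y=12 (dimensions read to the nearest mm from the axis ticks). For the g-code, the solid's height is divided into equal slices at the stated Δz and each level perimeter traced with G1 moves after a G0 lift.

; perimeter-only toolpath
G21 ; units = mm
G90 ; absolute positioning
G28 ; home
; layer 1
G0 Z1.600
G0 X0.000 Y0.000
G1 X13.000 Y0.000
G1 X13.000 Y9.600
G1 X0.000 Y9.600
G1 X0.000 Y0.000
; layer 2
G0 Z3.200
G0 X0.000 Y0.000
G1 X13.000 Y0.000
G1 X13.000 Y7.200
G1 X0.000 Y7.200
G1 X0.000 Y0.000
; layer 3
G0 Z4.800
G0 X0.000 Y0.000
G1 X13.000 Y0.000
G1 X13.000 Y4.800
G1 X0.000 Y4.800
G1 X0.000 Y0.000
; layer 4
G0 Z6.400
G0 X0.000 Y0.000
G1 X13.000 Y0.000
G1 X13.000 Y2.400
G1 X0.000 Y2.400
G1 X0.000 Y0.000
M2 ; end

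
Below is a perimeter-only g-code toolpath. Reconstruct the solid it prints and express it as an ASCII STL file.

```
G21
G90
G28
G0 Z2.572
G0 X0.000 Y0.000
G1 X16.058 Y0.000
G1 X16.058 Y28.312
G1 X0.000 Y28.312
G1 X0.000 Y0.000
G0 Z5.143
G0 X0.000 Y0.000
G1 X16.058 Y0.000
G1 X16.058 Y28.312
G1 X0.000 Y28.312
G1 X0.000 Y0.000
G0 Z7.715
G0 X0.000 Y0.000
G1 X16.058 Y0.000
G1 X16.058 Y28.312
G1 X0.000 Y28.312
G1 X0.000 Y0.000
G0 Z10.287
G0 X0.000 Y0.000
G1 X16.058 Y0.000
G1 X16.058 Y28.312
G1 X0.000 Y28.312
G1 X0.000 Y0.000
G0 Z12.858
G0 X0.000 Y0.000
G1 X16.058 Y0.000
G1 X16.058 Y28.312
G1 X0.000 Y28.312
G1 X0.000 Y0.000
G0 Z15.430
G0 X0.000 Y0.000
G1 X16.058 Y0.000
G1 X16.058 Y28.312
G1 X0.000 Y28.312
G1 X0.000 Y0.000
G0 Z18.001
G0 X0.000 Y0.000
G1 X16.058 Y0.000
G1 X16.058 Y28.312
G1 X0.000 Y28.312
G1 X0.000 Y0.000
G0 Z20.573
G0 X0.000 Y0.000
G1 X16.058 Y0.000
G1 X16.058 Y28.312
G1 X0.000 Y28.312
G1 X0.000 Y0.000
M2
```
solid part
  facet normal 0.0000 0.0000 -1.0000
    outer loop
      vertex 16.058 28.312 0.000
      vertex 16.058 0.000 0.000
      vertex 0.000 0.000 0.000
    endloop
  endfacet
  facet normal 0.0000 0.0000 -1.0000
    outer loop
      vertex 0.000 28.312 0.000
      vertex 16.058 28.312 0.000
      vertex 0.000 0.000 0.000
    endloop
  endfacet
  facet normal 0.0000 0.0000 1.0000
    outer loop
      vertex 0.000 0.000 20.573
      vertex 16.058 0.000 20.573
      vertex 16.058 28.312 20.573
    endloop
  endfacet
  facet normal 0.0000 0.0000 1.0000
    outer loop
      vertex 0.000 0.000 20.573
      vertex 16.058 28.312 20.573
      vertex 0.000 28.312 20.573
    endloop
  endfacet
  facet normal 0.0000 -1.0000 0.0000
    outer loop
      vertex 0.000 0.000 0.000
      vertex 16.058 0.000 0.000
      vertex 16.058 0.000 20.573
    endloop
  endfacet
  facet normal 0.0000 -1.0000 0.0000
    outer loop
      vertex 0.000 0.000 0.000
      vertex 16.058 0.000 20.573
      vertex 0.000 0.000 20.573
    endloop
  endfacet
  facet normal 0.0000 1.0000 0.0000
    outer loop
      vertex 16.058 28.312 20.573
      vertex 16.058 28.312 0.000
      vertex 0.000 28.312 0.000
    endloop
  endfacet
  facet normal 0.0000 1.0000 0.0000
    outer loop
      vertex 0.000 28.312 20.573
      vertex 16.058 28.312 20.573
      vertex 0.000 28.312 0.000
    endloop
  endfacet
  facet normal -1.0000 0.0000 0.0000
    outer loop
      vertex 0.000 28.312 20.573
      vertex 0.000 28.312 0.000
      vertex 0.000 0.000 0.000
    endloop
  endfacet
  facet normal -1.0000 0.0000 0.0000
    outer loop
      vertex 0.000 0.000 20.573
      vertex 0.000 28.312 20.573
      vertex 0.000 0.000 0.000
    endloop
  endfacet
  facet normal 1.0000 0.0000 0.0000
    outer loop
      vertex 16.058 0.000 0.000
      vertex 16.058 28.312 0.000
      vertex 16.058 28.312 20.573
    endloop
  endfacet
  facet normal 1.0000 0.0000 0.0000
    outer loop
      vertex 16.058 0.000 0.000
      vertex 16.058 28.312 20.573
      vertex 16.058 0.000 20.573
    endloop
  endfacet
endsolid part

The G0 Z moves step by Δz≈2.572 mm. Every layer's G1 loop is the same polygon, so the solid is a straight extrusion of it from z=0 to z≈20.6. Closing with flat bottom and top caps and triangulating gives 12 facets — a rectangular box, roughly 16.1 × 28.3 mm footprint and 20.6 mm tall.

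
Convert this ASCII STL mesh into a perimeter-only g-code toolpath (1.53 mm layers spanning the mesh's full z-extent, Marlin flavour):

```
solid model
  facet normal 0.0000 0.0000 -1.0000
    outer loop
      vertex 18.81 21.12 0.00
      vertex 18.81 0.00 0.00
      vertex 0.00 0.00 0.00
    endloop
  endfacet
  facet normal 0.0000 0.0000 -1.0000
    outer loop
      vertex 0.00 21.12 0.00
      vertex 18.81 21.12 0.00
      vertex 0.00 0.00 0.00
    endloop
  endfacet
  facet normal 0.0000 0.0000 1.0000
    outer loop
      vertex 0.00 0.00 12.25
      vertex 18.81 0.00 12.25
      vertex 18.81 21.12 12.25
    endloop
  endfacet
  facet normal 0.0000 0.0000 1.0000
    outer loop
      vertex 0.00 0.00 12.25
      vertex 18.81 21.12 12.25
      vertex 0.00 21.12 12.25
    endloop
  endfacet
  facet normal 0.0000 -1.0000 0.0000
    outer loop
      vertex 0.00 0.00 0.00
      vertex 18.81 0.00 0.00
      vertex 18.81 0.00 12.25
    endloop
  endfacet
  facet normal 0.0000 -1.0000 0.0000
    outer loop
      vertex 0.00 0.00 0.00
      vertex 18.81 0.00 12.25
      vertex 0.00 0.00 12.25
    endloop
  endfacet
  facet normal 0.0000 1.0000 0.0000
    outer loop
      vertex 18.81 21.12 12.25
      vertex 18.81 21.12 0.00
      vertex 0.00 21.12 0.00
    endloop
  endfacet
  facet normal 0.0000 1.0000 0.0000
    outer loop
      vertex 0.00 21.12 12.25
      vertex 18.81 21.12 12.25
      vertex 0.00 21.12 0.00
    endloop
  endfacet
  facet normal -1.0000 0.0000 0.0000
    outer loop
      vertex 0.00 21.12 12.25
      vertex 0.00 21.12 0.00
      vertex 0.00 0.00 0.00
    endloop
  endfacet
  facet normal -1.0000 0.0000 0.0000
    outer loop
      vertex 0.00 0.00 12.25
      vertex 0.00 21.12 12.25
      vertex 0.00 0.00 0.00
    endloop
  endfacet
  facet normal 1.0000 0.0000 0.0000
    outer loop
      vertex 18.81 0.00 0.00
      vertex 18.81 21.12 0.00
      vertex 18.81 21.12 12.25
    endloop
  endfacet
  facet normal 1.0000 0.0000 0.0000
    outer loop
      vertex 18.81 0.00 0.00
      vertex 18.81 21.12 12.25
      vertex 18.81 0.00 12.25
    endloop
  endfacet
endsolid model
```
; perimeter-only toolpath
G21 ; units = mm
G90 ; absolute positioning
G28 ; home
; layer 1
G0 Z1.53
G0 X0.00 Y0.00
G1 X18.81 Y0.00
G1 X18.81 Y21.12
G1 X0.00 Y21.12
G1 X0.00 Y0.00
; layer 2
G0 Z3.06
G0 X0.00 Y0.00
G1 X18.81 Y0.00
G1 X18.81 Y21.12
G1 X0.00 Y21.12
G1 X0.00 Y0.00
; layer 3
G0 Z4.59
G0 X0.00 Y0.00
G1 X18.81 Y0.00
G1 X18.81 Y21.12
G1 X0.00 Y21.12
G1 X0.00 Y0.00
; layer 4
G0 Z6.12
G0 X0.00 Y0.00
G1 X18.81 Y0.00
G1 X18.81 Y21.12
G1 X0.00 Y21.12
G1 X0.00 Y0.00
; layer 5
G0 Z7.66
G0 X0.00 Y0.00
G1 X18.81 Y0.00
G1 X18.81 Y21.12
G1 X0.00 Y21.12
G1 X0.00 Y0.00
; layer 6
G0 Z9.19
G0 X0.00 Y0.00
G1 X18.81 Y0.00
G1 X18.81 Y21.12
G1 X0.00 Y21.12
G1 X0.00 Y0.00
; layer 7
G0 Z10.72
G0 X0.00 Y0.00
G1 X18.81 Y0.00
G1 X18.81 Y21.12
G1 X0.00 Y21.12
G1 X0.00 Y0.00
; layer 8
G0 Z12.25
G0 X0.00 Y0.00
G1 X18.81 Y0.00
G1 X18.81 Y21.12
G1 X0.00 Y21.12
G1 X0.00 Y0.00
M2 ; end

The solid is a rectangular box, roughly 18.8 × 21.1 mm footprint and 12.2 mm tall. Slicing at Δz = 1.53 mm — 8 equal slices spanning the solid's height, so layer i sits at z = i·h/8 — gives 8 non-empty perimeters. Each is a 4-segment closed polygon; G0 lifts to the layer z and rapids to the start vertex, then G1 traces the edges.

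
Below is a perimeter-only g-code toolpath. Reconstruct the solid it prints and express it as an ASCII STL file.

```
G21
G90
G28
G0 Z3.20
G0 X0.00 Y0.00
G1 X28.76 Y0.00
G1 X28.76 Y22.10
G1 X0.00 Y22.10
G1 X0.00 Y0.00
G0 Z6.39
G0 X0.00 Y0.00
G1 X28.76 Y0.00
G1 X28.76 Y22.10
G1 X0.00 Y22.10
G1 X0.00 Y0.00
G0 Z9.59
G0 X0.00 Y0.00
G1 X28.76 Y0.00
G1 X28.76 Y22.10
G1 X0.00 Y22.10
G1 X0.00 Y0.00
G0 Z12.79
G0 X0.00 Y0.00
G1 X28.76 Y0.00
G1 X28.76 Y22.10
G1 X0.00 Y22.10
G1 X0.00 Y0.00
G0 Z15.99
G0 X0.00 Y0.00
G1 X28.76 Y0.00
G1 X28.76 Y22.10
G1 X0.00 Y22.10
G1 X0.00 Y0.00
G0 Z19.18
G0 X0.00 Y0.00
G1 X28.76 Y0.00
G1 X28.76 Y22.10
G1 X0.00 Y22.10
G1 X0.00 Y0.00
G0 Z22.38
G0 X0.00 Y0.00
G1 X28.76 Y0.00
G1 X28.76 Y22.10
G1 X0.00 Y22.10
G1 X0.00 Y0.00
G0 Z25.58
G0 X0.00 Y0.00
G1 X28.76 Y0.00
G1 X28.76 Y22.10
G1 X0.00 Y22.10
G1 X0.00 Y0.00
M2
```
solid part
  facet normal 0.0000 0.0000 -1.0000
    outer loop
      vertex 28.76 22.10 0.00
      vertex 28.76 0.00 0.00
      vertex 0.00 0.00 0.00
    endloop
  endfacet
  facet normal 0.0000 0.0000 -1.0000
    outer loop
      vertex 0.00 22.10 0.00
      vertex 28.76 22.10 0.00
      vertex 0.00 0.00 0.00
    endloop
  endfacet
  facet normal 0.0000 0.0000 1.0000
    outer loop
      vertex 0.00 0.00 25.58
      vertex 28.76 0.00 25.58
      vertex 28.76 22.10 25.58
    endloop
  endfacet
  facet normal 0.0000 0.0000 1.0000
    outer loop
      vertex 0.00 0.00 25.58
      vertex 28.76 22.10 25.58
      vertex 0.00 22.10 25.58
    endloop
  endfacet
  facet normal 0.0000 -1.0000 0.0000
    outer loop
      vertex 0.00 0.00 0.00
      vertex 28.76 0.00 0.00
      vertex 28.76 0.00 25.58
    endloop
  endfacet
  facet normal 0.0000 -1.0000 0.0000
    outer loop
      vertex 0.00 0.00 0.00
      vertex 28.76 0.00 25.58
      vertex 0.00 0.00 25.58
    endloop
  endfacet
  facet normal 0.0000 1.0000 0.0000
    outer loop
      vertex 28.76 22.10 25.58
      vertex 28.76 22.10 0.00
      vertex 0.00 22.10 0.00
    endloop
  endfacet
  facet normal 0.0000 1.0000 0.0000
    outer loop
      vertex 0.00 22.10 25.58
      vertex 28.76 22.10 25.58
      vertex 0.00 22.10 0.00
    endloop
  endfacet
  facet normal -1.0000 0.0000 0.0000
    outer loop
      vertex 0.00 22.10 25.58
      vertex 0.00 22.10 0.00
      vertex 0.00 0.00 0.00
    endloop
  endfacet
  facet normal -1.0000 0.0000 0.0000
    outer loop
      vertex 0.00 0.00 25.58
      vertex 0.00 22.10 25.58
      vertex 0.00 0.00 0.00
    endloop
  endfacet
  facet normal 1.0000 0.0000 0.0000
    outer loop
      vertex 28.76 0.00 0.00
      vertex 28.76 22.10 0.00
      vertex 28.76 22.10 25.58
    endloop
  endfacet
  facet normal 1.0000 0.0000 0.0000
    outer loop
      vertex 28.76 0.00 0.00
      vertex 28.76 22.10 25.58
      vertex 28.76 0.00 25.58
    endloop
  endfacet
endsolid part

The G0 Z moves step by Δz≈3.20 mm. Every layer's G1 loop is the same polygon, so the solid is a straight extrusion of it from z=0 to z≈25.6. Closing with flat bottom and top caps and triangulating gives 12 facets — a rectangular box, roughly 28.8 × 22.1 mm footprint and 25.6 mm tall.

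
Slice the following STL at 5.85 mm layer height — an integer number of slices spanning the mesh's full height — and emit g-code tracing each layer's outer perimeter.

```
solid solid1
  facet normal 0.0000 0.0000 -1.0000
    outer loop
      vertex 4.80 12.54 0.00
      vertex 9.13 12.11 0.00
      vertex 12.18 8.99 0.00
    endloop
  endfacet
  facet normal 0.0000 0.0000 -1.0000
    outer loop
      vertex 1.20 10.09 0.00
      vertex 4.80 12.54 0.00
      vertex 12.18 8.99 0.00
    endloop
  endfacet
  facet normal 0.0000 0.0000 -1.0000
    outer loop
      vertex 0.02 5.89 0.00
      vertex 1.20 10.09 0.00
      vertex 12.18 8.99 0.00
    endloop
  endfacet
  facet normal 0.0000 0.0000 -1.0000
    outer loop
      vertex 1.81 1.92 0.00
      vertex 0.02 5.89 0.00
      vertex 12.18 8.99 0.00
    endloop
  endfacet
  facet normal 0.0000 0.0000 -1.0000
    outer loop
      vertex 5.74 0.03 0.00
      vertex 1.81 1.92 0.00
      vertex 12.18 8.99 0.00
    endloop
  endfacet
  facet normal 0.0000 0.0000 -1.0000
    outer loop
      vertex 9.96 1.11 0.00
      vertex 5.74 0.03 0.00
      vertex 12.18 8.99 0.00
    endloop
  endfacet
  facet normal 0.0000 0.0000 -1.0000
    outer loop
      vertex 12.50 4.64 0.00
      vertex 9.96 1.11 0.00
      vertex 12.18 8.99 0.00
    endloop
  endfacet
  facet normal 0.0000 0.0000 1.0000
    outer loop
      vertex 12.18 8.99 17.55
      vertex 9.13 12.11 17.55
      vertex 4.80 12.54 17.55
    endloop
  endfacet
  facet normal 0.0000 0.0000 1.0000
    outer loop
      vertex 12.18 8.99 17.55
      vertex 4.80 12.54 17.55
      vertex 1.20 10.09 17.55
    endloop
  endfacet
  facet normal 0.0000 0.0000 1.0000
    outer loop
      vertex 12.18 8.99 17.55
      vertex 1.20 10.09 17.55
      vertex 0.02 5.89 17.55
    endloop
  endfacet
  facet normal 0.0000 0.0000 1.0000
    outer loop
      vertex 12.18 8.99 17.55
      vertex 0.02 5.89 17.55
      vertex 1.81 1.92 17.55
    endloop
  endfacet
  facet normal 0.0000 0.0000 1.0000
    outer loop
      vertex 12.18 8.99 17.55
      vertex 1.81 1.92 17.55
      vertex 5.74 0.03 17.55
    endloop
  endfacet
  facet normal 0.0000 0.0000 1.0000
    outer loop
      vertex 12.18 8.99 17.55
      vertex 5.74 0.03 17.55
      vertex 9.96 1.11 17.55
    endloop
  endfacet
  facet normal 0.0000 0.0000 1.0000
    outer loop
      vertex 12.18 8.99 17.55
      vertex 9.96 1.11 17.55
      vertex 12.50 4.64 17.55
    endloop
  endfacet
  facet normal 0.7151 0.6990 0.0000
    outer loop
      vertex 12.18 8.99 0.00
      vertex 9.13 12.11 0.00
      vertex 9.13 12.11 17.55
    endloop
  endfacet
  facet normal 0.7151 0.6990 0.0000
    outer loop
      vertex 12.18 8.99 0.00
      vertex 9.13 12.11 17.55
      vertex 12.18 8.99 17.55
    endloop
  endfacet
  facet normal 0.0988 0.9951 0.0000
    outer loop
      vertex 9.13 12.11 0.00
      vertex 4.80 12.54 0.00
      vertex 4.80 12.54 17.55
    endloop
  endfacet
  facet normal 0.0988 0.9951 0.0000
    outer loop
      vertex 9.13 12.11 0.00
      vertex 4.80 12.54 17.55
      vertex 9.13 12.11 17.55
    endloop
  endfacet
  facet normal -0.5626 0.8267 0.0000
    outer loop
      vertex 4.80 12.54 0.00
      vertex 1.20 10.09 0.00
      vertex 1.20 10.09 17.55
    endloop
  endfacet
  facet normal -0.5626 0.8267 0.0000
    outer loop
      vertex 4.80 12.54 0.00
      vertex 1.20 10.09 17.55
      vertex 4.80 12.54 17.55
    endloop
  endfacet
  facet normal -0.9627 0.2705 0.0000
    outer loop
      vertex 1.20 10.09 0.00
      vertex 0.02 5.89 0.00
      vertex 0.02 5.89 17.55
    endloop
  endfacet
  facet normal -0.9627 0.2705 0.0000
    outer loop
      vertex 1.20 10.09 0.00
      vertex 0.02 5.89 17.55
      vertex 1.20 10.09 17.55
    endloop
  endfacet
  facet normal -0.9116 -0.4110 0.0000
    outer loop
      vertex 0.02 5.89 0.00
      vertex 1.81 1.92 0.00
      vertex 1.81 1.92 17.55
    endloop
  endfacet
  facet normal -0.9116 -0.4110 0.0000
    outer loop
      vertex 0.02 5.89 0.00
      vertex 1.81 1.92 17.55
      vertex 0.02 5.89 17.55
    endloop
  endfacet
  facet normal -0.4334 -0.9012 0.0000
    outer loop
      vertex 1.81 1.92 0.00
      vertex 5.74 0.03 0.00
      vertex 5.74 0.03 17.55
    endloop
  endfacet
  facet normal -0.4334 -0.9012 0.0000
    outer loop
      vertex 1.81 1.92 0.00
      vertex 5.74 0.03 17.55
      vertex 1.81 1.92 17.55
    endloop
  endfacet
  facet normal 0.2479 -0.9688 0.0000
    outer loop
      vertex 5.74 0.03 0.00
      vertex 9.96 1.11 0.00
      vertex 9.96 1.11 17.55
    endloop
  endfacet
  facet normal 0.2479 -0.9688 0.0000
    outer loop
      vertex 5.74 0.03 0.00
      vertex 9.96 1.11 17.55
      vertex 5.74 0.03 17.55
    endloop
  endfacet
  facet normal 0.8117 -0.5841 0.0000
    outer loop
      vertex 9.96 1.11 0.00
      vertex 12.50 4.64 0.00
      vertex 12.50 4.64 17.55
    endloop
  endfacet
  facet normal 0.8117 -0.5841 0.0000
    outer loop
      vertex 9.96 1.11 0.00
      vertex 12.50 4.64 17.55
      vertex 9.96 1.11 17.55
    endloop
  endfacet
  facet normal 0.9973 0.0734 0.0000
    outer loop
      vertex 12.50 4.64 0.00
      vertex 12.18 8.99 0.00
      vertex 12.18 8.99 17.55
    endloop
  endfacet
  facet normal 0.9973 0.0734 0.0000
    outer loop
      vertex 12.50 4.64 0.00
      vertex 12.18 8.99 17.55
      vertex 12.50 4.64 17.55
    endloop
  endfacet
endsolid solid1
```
; perimeter-only toolpath
G21 ; units = mm
G90 ; absolute positioning
G28 ; home
; layer 1
G0 Z5.85
G0 X12.18 Y8.99
G1 X9.13 Y12.11
G1 X4.80 Y12.54
G1 X1.20 Y10.09
G1 X0.02 Y5.89
G1 X1.81 Y1.92
G1 X5.74 Y0.03
G1 X9.96 Y1.11
G1 X12.50 Y4.64
G1 X12.18 Y8.99
; layer 2
G0 Z11.70
G0 X12.18 Y8.99
G1 X9.13 Y12.11
G1 X4.80 Y12.54
G1 X1.20 Y10.09
G1 X0.02 Y5.89
G1 X1.81 Y1.92
G1 X5.74 Y0.03
G1 X9.96 Y1.11
G1 X12.50 Y4.64
G1 X12.18 Y8.99
; layer 3
G0 Z17.55
G0 X12.18 Y8.99
G1 X9.13 Y12.11
G1 X4.80 Y12.54
G1 X1.20 Y10.09
G1 X0.02 Y5.89
G1 X1.81 Y1.92
G1 X5.74 Y0.03
G1 X9.96 Y1.11
G1 X12.50 Y4.64
G1 X12.18 Y8.99
M2 ; end

The solid is a regular 9-sided prism (a cylinder approximated with 9 flat sides), circumscribed radius ≈ 6.37 mm, height ≈ 17.6 mm. Slicing at Δz = 5.85 mm — 3 equal slices spanning the solid's height, so layer i sits at z = i·h/3 — gives 3 non-empty perimeters. Each is a 9-segment closed polygon; G0 lifts to the layer z and rapids to the start vertex, then G1 traces the edges.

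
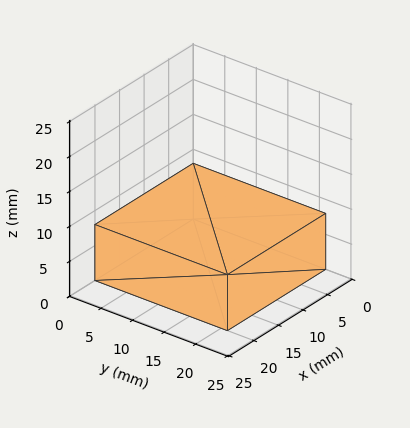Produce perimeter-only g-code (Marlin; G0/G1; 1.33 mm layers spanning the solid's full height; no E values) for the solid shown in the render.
Reading the render: the shape is a rectangular box, roughly 20 × 21 mm footprint and 8 mm tall (dimensions read to the nearest mm from the axis ticks). For the g-code, the solid's height is divided into equal slices at the stated Δz and each level perimeter traced with G1 moves after a G0 lift.

; perimeter-only toolpath
G21 ; units = mm
G90 ; absolute positioning
G28 ; home
; layer 1
G0 Z1.33
G0 X0.00 Y0.00
G1 X20.00 Y0.00
G1 X20.00 Y21.00
G1 X0.00 Y21.00
G1 X0.00 Y0.00
; layer 2
G0 Z2.67
G0 X0.00 Y0.00
G1 X20.00 Y0.00
G1 X20.00 Y21.00
G1 X0.00 Y21.00
G1 X0.00 Y0.00
; layer 3
G0 Z4.00
G0 X0.00 Y0.00
G1 X20.00 Y0.00
G1 X20.00 Y21.00
G1 X0.00 Y21.00
G1 X0.00 Y0.00
; layer 4
G0 Z5.33
G0 X0.00 Y0.00
G1 X20.00 Y0.00
G1 X20.00 Y21.00
G1 X0.00 Y21.00
G1 X0.00 Y0.00
; layer 5
G0 Z6.67
G0 X0.00 Y0.00
G1 X20.00 Y0.00
G1 X20.00 Y21.00
G1 X0.00 Y21.00
G1 X0.00 Y0.00
; layer 6
G0 Z8.00
G0 X0.00 Y0.00
G1 X20.00 Y0.00
G1 X20.00 Y21.00
G1 X0.00 Y21.00
G1 X0.00 Y0.00
M2 ; end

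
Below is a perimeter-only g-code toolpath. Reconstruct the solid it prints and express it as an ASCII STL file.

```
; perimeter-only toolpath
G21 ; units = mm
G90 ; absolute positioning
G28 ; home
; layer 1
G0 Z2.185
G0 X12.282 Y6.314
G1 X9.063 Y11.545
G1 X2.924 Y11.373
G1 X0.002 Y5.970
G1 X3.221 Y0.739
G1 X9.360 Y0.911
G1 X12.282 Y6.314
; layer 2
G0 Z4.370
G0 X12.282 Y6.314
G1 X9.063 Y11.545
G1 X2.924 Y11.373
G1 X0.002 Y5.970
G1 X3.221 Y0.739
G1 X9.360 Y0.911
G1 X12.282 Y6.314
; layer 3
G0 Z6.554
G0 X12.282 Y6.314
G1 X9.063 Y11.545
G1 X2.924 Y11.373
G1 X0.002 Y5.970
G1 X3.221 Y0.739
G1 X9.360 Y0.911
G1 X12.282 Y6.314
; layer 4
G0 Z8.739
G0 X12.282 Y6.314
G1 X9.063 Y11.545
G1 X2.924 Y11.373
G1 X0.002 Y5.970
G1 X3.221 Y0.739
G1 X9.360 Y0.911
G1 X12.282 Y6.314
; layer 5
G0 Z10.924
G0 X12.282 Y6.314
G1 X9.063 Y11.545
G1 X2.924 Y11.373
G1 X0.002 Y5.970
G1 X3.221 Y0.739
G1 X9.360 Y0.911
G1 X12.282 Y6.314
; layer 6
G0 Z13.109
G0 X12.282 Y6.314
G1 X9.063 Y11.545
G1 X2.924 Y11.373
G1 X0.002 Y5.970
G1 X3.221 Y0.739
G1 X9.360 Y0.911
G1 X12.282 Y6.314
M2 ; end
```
solid part
  facet normal 0.0000 0.0000 -1.0000
    outer loop
      vertex 2.924 11.373 0.000
      vertex 9.063 11.545 0.000
      vertex 12.282 6.314 0.000
    endloop
  endfacet
  facet normal 0.0000 0.0000 -1.0000
    outer loop
      vertex 0.002 5.970 0.000
      vertex 2.924 11.373 0.000
      vertex 12.282 6.314 0.000
    endloop
  endfacet
  facet normal 0.0000 0.0000 -1.0000
    outer loop
      vertex 3.221 0.739 0.000
      vertex 0.002 5.970 0.000
      vertex 12.282 6.314 0.000
    endloop
  endfacet
  facet normal 0.0000 0.0000 -1.0000
    outer loop
      vertex 9.360 0.911 0.000
      vertex 3.221 0.739 0.000
      vertex 12.282 6.314 0.000
    endloop
  endfacet
  facet normal 0.0000 0.0000 1.0000
    outer loop
      vertex 12.282 6.314 13.109
      vertex 9.063 11.545 13.109
      vertex 2.924 11.373 13.109
    endloop
  endfacet
  facet normal 0.0000 0.0000 1.0000
    outer loop
      vertex 12.282 6.314 13.109
      vertex 2.924 11.373 13.109
      vertex 0.002 5.970 13.109
    endloop
  endfacet
  facet normal 0.0000 0.0000 1.0000
    outer loop
      vertex 12.282 6.314 13.109
      vertex 0.002 5.970 13.109
      vertex 3.221 0.739 13.109
    endloop
  endfacet
  facet normal 0.0000 0.0000 1.0000
    outer loop
      vertex 12.282 6.314 13.109
      vertex 3.221 0.739 13.109
      vertex 9.360 0.911 13.109
    endloop
  endfacet
  facet normal 0.8517 0.5241 0.0000
    outer loop
      vertex 12.282 6.314 0.000
      vertex 9.063 11.545 0.000
      vertex 9.063 11.545 13.109
    endloop
  endfacet
  facet normal 0.8517 0.5241 0.0000
    outer loop
      vertex 12.282 6.314 0.000
      vertex 9.063 11.545 13.109
      vertex 12.282 6.314 13.109
    endloop
  endfacet
  facet normal -0.0280 0.9996 0.0000
    outer loop
      vertex 9.063 11.545 0.000
      vertex 2.924 11.373 0.000
      vertex 2.924 11.373 13.109
    endloop
  endfacet
  facet normal -0.0280 0.9996 0.0000
    outer loop
      vertex 9.063 11.545 0.000
      vertex 2.924 11.373 13.109
      vertex 9.063 11.545 13.109
    endloop
  endfacet
  facet normal -0.8796 0.4757 0.0000
    outer loop
      vertex 2.924 11.373 0.000
      vertex 0.002 5.970 0.000
      vertex 0.002 5.970 13.109
    endloop
  endfacet
  facet normal -0.8796 0.4757 0.0000
    outer loop
      vertex 2.924 11.373 0.000
      vertex 0.002 5.970 13.109
      vertex 2.924 11.373 13.109
    endloop
  endfacet
  facet normal -0.8517 -0.5241 0.0000
    outer loop
      vertex 0.002 5.970 0.000
      vertex 3.221 0.739 0.000
      vertex 3.221 0.739 13.109
    endloop
  endfacet
  facet normal -0.8517 -0.5241 0.0000
    outer loop
      vertex 0.002 5.970 0.000
      vertex 3.221 0.739 13.109
      vertex 0.002 5.970 13.109
    endloop
  endfacet
  facet normal 0.0280 -0.9996 0.0000
    outer loop
      vertex 3.221 0.739 0.000
      vertex 9.360 0.911 0.000
      vertex 9.360 0.911 13.109
    endloop
  endfacet
  facet normal 0.0280 -0.9996 0.0000
    outer loop
      vertex 3.221 0.739 0.000
      vertex 9.360 0.911 13.109
      vertex 3.221 0.739 13.109
    endloop
  endfacet
  facet normal 0.8796 -0.4757 0.0000
    outer loop
      vertex 9.360 0.911 0.000
      vertex 12.282 6.314 0.000
      vertex 12.282 6.314 13.109
    endloop
  endfacet
  facet normal 0.8796 -0.4757 0.0000
    outer loop
      vertex 9.360 0.911 0.000
      vertex 12.282 6.314 13.109
      vertex 9.360 0.911 13.109
    endloop
  endfacet
endsolid part

The G0 Z moves step by Δz≈2.185 mm. Every layer's G1 loop is the same polygon, so the solid is a straight extrusion of it from z=0 to z≈13.1. Closing with flat bottom and top caps and triangulating gives 20 facets — a regular 6-sided prism (a cylinder approximated with 6 flat sides), circumscribed radius ≈ 6.14 mm, height ≈ 13.1 mm.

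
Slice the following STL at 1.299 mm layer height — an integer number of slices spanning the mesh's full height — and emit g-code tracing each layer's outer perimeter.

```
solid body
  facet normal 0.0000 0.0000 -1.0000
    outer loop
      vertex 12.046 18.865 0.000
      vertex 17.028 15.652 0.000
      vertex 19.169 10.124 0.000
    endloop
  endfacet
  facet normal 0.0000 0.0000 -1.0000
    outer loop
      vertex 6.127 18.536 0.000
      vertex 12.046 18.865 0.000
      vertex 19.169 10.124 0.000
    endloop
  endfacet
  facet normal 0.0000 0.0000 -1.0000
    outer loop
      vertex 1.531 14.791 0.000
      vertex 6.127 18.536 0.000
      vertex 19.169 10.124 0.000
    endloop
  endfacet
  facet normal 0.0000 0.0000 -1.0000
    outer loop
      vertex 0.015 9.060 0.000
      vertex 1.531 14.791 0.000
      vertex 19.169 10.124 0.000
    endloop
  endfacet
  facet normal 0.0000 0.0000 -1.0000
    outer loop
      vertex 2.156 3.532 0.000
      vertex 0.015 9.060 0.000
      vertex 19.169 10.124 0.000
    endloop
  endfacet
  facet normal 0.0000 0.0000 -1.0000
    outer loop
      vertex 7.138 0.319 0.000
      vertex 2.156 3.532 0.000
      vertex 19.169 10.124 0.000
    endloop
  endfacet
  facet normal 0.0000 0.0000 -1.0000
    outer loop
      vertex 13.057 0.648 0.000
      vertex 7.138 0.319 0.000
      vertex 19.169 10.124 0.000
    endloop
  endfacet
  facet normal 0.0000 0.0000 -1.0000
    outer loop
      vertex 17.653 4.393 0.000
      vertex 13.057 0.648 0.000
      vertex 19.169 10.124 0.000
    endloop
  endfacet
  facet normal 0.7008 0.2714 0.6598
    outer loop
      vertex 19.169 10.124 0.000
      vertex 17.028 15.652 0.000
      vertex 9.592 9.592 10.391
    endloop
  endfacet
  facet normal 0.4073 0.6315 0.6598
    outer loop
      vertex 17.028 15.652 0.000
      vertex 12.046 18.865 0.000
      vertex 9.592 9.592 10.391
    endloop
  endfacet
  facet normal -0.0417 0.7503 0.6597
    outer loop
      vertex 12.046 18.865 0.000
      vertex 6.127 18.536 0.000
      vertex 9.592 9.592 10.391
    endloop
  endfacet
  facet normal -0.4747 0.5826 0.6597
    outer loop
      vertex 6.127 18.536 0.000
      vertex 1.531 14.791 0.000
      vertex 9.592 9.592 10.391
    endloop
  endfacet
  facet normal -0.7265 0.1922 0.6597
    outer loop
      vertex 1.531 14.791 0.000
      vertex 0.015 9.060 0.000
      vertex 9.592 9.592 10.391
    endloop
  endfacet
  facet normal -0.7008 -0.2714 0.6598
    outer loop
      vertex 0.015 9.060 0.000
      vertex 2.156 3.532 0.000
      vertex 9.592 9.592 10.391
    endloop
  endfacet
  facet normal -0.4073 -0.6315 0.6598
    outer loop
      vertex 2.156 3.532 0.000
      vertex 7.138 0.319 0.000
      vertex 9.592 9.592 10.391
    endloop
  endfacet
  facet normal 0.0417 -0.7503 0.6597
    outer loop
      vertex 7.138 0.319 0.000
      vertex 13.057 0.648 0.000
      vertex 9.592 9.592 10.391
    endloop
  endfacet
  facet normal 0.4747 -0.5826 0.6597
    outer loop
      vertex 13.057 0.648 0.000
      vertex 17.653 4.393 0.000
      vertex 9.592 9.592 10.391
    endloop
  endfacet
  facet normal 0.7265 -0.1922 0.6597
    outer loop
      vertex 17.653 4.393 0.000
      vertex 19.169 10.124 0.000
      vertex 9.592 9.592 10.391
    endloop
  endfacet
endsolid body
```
; perimeter-only toolpath
G21 ; units = mm
G90 ; absolute positioning
G28 ; home
; layer 1
G0 Z1.299
G0 X17.972 Y10.058
G1 X16.099 Y14.894
G1 X11.739 Y17.706
G1 X6.560 Y17.418
G1 X2.539 Y14.141
G1 X1.212 Y9.127
G1 X3.086 Y4.290
G1 X7.445 Y1.478
G1 X12.624 Y1.766
G1 X16.645 Y5.043
G1 X17.972 Y10.058
; layer 2
G0 Z2.598
G0 X16.775 Y9.991
G1 X15.169 Y14.137
G1 X11.432 Y16.547
G1 X6.993 Y16.300
G1 X3.546 Y13.491
G1 X2.409 Y9.193
G1 X4.015 Y5.047
G1 X7.752 Y2.637
G1 X12.191 Y2.884
G1 X15.638 Y5.693
G1 X16.775 Y9.991
; layer 3
G0 Z3.897
G0 X15.578 Y9.925
G1 X14.239 Y13.380
G1 X11.126 Y15.388
G1 X7.426 Y15.182
G1 X4.554 Y12.841
G1 X3.606 Y9.260
G1 X4.945 Y5.805
G1 X8.058 Y3.796
G1 X11.758 Y4.002
G1 X14.630 Y6.343
G1 X15.578 Y9.925
; layer 4
G0 Z5.196
G0 X14.381 Y9.858
G1 X13.310 Y12.622
G1 X10.819 Y14.229
G1 X7.860 Y14.064
G1 X5.562 Y12.192
G1 X4.804 Y9.326
G1 X5.874 Y6.562
G1 X8.365 Y4.956
G1 X11.325 Y5.120
G1 X13.622 Y6.992
G1 X14.381 Y9.858
; layer 5
G0 Z6.494
G0 X13.183 Y9.791
G1 X12.380 Y11.864
G1 X10.512 Y13.069
G1 X8.293 Y12.946
G1 X6.569 Y11.542
G1 X6.001 Y9.393
G1 X6.803 Y7.319
G1 X8.672 Y6.115
G1 X10.891 Y6.238
G1 X12.615 Y7.642
G1 X13.183 Y9.791
; layer 6
G0 Z7.793
G0 X11.986 Y9.725
G1 X11.451 Y11.107
G1 X10.206 Y11.910
G1 X8.726 Y11.828
G1 X7.577 Y10.892
G1 X7.198 Y9.459
G1 X7.733 Y8.077
G1 X8.979 Y7.274
G1 X10.458 Y7.356
G1 X11.607 Y8.292
G1 X11.986 Y9.725
; layer 7
G0 Z9.092
G0 X10.789 Y9.659
G1 X10.521 Y10.350
G1 X9.899 Y10.751
G1 X9.159 Y10.710
G1 X8.584 Y10.242
G1 X8.395 Y9.526
G1 X8.662 Y8.834
G1 X9.285 Y8.433
G1 X10.025 Y8.474
G1 X10.600 Y8.942
G1 X10.789 Y9.659
M2 ; end

The solid is a regular 10-sided pyramid, base circumscribed radius ≈ 9.59 mm, apex at z ≈ 10.4 mm. Slicing at Δz = 1.299 mm — 8 equal slices spanning the solid's height, so layer i sits at z = i·h/8 — gives 7 non-empty perimeters. Each is a 10-segment closed polygon; G0 lifts to the layer z and rapids to the start vertex, then G1 traces the edges. The cross-section shrinks linearly with z (the slice at the apex is degenerate and omitted).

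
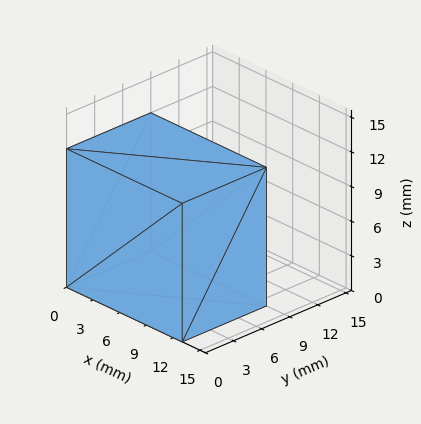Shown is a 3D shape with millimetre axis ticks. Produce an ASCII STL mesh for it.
Reading the render: the shape is a rectangular box, roughly 13 × 9 mm footprint and 12 mm tall (dimensions read to the nearest mm from the axis ticks). For the STL, each face is triangulated and given an outward normal.

solid part
  facet normal 0.0000 0.0000 -1.0000
    outer loop
      vertex 13.0 9.0 0.0
      vertex 13.0 0.0 0.0
      vertex 0.0 0.0 0.0
    endloop
  endfacet
  facet normal 0.0000 0.0000 -1.0000
    outer loop
      vertex 0.0 9.0 0.0
      vertex 13.0 9.0 0.0
      vertex 0.0 0.0 0.0
    endloop
  endfacet
  facet normal 0.0000 0.0000 1.0000
    outer loop
      vertex 0.0 0.0 12.0
      vertex 13.0 0.0 12.0
      vertex 13.0 9.0 12.0
    endloop
  endfacet
  facet normal 0.0000 0.0000 1.0000
    outer loop
      vertex 0.0 0.0 12.0
      vertex 13.0 9.0 12.0
      vertex 0.0 9.0 12.0
    endloop
  endfacet
  facet normal 0.0000 -1.0000 0.0000
    outer loop
      vertex 0.0 0.0 0.0
      vertex 13.0 0.0 0.0
      vertex 13.0 0.0 12.0
    endloop
  endfacet
  facet normal 0.0000 -1.0000 0.0000
    outer loop
      vertex 0.0 0.0 0.0
      vertex 13.0 0.0 12.0
      vertex 0.0 0.0 12.0
    endloop
  endfacet
  facet normal 0.0000 1.0000 0.0000
    outer loop
      vertex 13.0 9.0 12.0
      vertex 13.0 9.0 0.0
      vertex 0.0 9.0 0.0
    endloop
  endfacet
  facet normal 0.0000 1.0000 0.0000
    outer loop
      vertex 0.0 9.0 12.0
      vertex 13.0 9.0 12.0
      vertex 0.0 9.0 0.0
    endloop
  endfacet
  facet normal -1.0000 0.0000 0.0000
    outer loop
      vertex 0.0 9.0 12.0
      vertex 0.0 9.0 0.0
      vertex 0.0 0.0 0.0
    endloop
  endfacet
  facet normal -1.0000 0.0000 0.0000
    outer loop
      vertex 0.0 0.0 12.0
      vertex 0.0 9.0 12.0
      vertex 0.0 0.0 0.0
    endloop
  endfacet
  facet normal 1.0000 0.0000 0.0000
    outer loop
      vertex 13.0 0.0 0.0
      vertex 13.0 9.0 0.0
      vertex 13.0 9.0 12.0
    endloop
  endfacet
  facet normal 1.0000 0.0000 0.0000
    outer loop
      vertex 13.0 0.0 0.0
      vertex 13.0 9.0 12.0
      vertex 13.0 0.0 12.0
    endloop
  endfacet
endsolid part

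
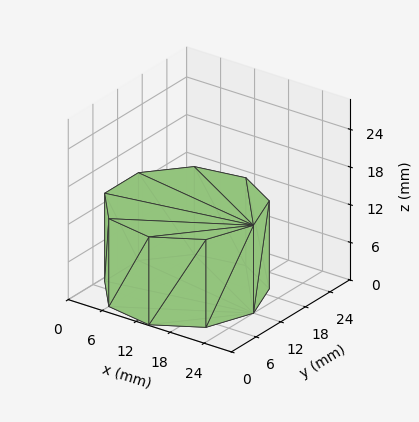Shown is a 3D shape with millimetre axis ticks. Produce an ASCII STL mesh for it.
Reading the render: the shape is a regular 9-sided prism (a cylinder approximated with 9 flat sides), circumscribed radius ≈ 12 mm, height ≈ 14 mm (dimensions read to the nearest mm from the axis ticks). For the STL, each face is triangulated and given an outward normal.

solid part
  facet normal 0.0000 0.0000 -1.0000
    outer loop
      vertex 14.1 23.8 0.0
      vertex 21.2 19.7 0.0
      vertex 24.0 12.0 0.0
    endloop
  endfacet
  facet normal 0.0000 0.0000 -1.0000
    outer loop
      vertex 6.0 22.4 0.0
      vertex 14.1 23.8 0.0
      vertex 24.0 12.0 0.0
    endloop
  endfacet
  facet normal 0.0000 0.0000 -1.0000
    outer loop
      vertex 0.7 16.1 0.0
      vertex 6.0 22.4 0.0
      vertex 24.0 12.0 0.0
    endloop
  endfacet
  facet normal 0.0000 0.0000 -1.0000
    outer loop
      vertex 0.7 7.9 0.0
      vertex 0.7 16.1 0.0
      vertex 24.0 12.0 0.0
    endloop
  endfacet
  facet normal 0.0000 0.0000 -1.0000
    outer loop
      vertex 6.0 1.6 0.0
      vertex 0.7 7.9 0.0
      vertex 24.0 12.0 0.0
    endloop
  endfacet
  facet normal 0.0000 0.0000 -1.0000
    outer loop
      vertex 14.1 0.2 0.0
      vertex 6.0 1.6 0.0
      vertex 24.0 12.0 0.0
    endloop
  endfacet
  facet normal 0.0000 0.0000 -1.0000
    outer loop
      vertex 21.2 4.3 0.0
      vertex 14.1 0.2 0.0
      vertex 24.0 12.0 0.0
    endloop
  endfacet
  facet normal 0.0000 0.0000 1.0000
    outer loop
      vertex 24.0 12.0 14.0
      vertex 21.2 19.7 14.0
      vertex 14.1 23.8 14.0
    endloop
  endfacet
  facet normal 0.0000 0.0000 1.0000
    outer loop
      vertex 24.0 12.0 14.0
      vertex 14.1 23.8 14.0
      vertex 6.0 22.4 14.0
    endloop
  endfacet
  facet normal 0.0000 0.0000 1.0000
    outer loop
      vertex 24.0 12.0 14.0
      vertex 6.0 22.4 14.0
      vertex 0.7 16.1 14.0
    endloop
  endfacet
  facet normal 0.0000 0.0000 1.0000
    outer loop
      vertex 24.0 12.0 14.0
      vertex 0.7 16.1 14.0
      vertex 0.7 7.9 14.0
    endloop
  endfacet
  facet normal 0.0000 0.0000 1.0000
    outer loop
      vertex 24.0 12.0 14.0
      vertex 0.7 7.9 14.0
      vertex 6.0 1.6 14.0
    endloop
  endfacet
  facet normal 0.0000 0.0000 1.0000
    outer loop
      vertex 24.0 12.0 14.0
      vertex 6.0 1.6 14.0
      vertex 14.1 0.2 14.0
    endloop
  endfacet
  facet normal 0.0000 0.0000 1.0000
    outer loop
      vertex 24.0 12.0 14.0
      vertex 14.1 0.2 14.0
      vertex 21.2 4.3 14.0
    endloop
  endfacet
  facet normal 0.9398 0.3417 0.0000
    outer loop
      vertex 24.0 12.0 0.0
      vertex 21.2 19.7 0.0
      vertex 21.2 19.7 14.0
    endloop
  endfacet
  facet normal 0.9398 0.3417 0.0000
    outer loop
      vertex 24.0 12.0 0.0
      vertex 21.2 19.7 14.0
      vertex 24.0 12.0 14.0
    endloop
  endfacet
  facet normal 0.5001 0.8660 0.0000
    outer loop
      vertex 21.2 19.7 0.0
      vertex 14.1 23.8 0.0
      vertex 14.1 23.8 14.0
    endloop
  endfacet
  facet normal 0.5001 0.8660 0.0000
    outer loop
      vertex 21.2 19.7 0.0
      vertex 14.1 23.8 14.0
      vertex 21.2 19.7 14.0
    endloop
  endfacet
  facet normal -0.1703 0.9854 0.0000
    outer loop
      vertex 14.1 23.8 0.0
      vertex 6.0 22.4 0.0
      vertex 6.0 22.4 14.0
    endloop
  endfacet
  facet normal -0.1703 0.9854 0.0000
    outer loop
      vertex 14.1 23.8 0.0
      vertex 6.0 22.4 14.0
      vertex 14.1 23.8 14.0
    endloop
  endfacet
  facet normal -0.7652 0.6438 0.0000
    outer loop
      vertex 6.0 22.4 0.0
      vertex 0.7 16.1 0.0
      vertex 0.7 16.1 14.0
    endloop
  endfacet
  facet normal -0.7652 0.6438 0.0000
    outer loop
      vertex 6.0 22.4 0.0
      vertex 0.7 16.1 14.0
      vertex 6.0 22.4 14.0
    endloop
  endfacet
  facet normal -1.0000 0.0000 0.0000
    outer loop
      vertex 0.7 16.1 0.0
      vertex 0.7 7.9 0.0
      vertex 0.7 7.9 14.0
    endloop
  endfacet
  facet normal -1.0000 0.0000 0.0000
    outer loop
      vertex 0.7 16.1 0.0
      vertex 0.7 7.9 14.0
      vertex 0.7 16.1 14.0
    endloop
  endfacet
  facet normal -0.7652 -0.6438 0.0000
    outer loop
      vertex 0.7 7.9 0.0
      vertex 6.0 1.6 0.0
      vertex 6.0 1.6 14.0
    endloop
  endfacet
  facet normal -0.7652 -0.6438 0.0000
    outer loop
      vertex 0.7 7.9 0.0
      vertex 6.0 1.6 14.0
      vertex 0.7 7.9 14.0
    endloop
  endfacet
  facet normal -0.1703 -0.9854 0.0000
    outer loop
      vertex 6.0 1.6 0.0
      vertex 14.1 0.2 0.0
      vertex 14.1 0.2 14.0
    endloop
  endfacet
  facet normal -0.1703 -0.9854 0.0000
    outer loop
      vertex 6.0 1.6 0.0
      vertex 14.1 0.2 14.0
      vertex 6.0 1.6 14.0
    endloop
  endfacet
  facet normal 0.5001 -0.8660 0.0000
    outer loop
      vertex 14.1 0.2 0.0
      vertex 21.2 4.3 0.0
      vertex 21.2 4.3 14.0
    endloop
  endfacet
  facet normal 0.5001 -0.8660 0.0000
    outer loop
      vertex 14.1 0.2 0.0
      vertex 21.2 4.3 14.0
      vertex 14.1 0.2 14.0
    endloop
  endfacet
  facet normal 0.9398 -0.3417 0.0000
    outer loop
      vertex 21.2 4.3 0.0
      vertex 24.0 12.0 0.0
      vertex 24.0 12.0 14.0
    endloop
  endfacet
  facet normal 0.9398 -0.3417 0.0000
    outer loop
      vertex 21.2 4.3 0.0
      vertex 24.0 12.0 14.0
      vertex 21.2 4.3 14.0
    endloop
  endfacet
endsolid part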